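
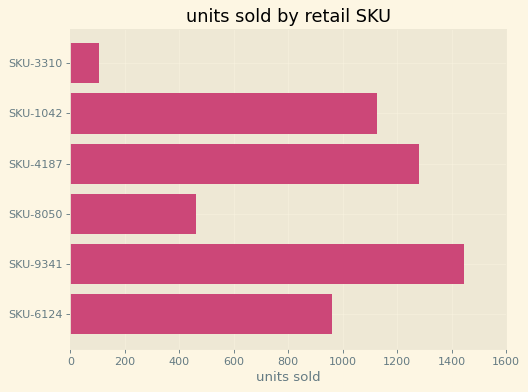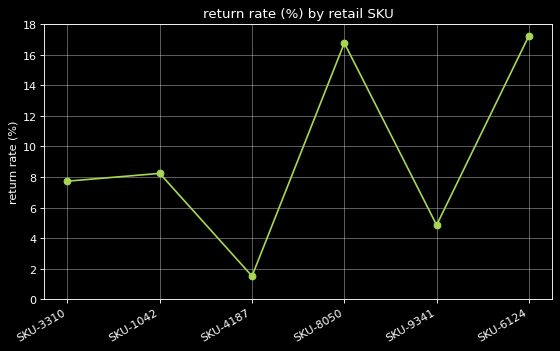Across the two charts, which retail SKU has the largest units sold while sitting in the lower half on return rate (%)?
Chart 2 median return rate (%) ≈ 8; below-median retail SKUs: SKU-3310, SKU-4187, SKU-9341. Among those, SKU-9341 has the highest units sold (≈ 1400).

SKU-9341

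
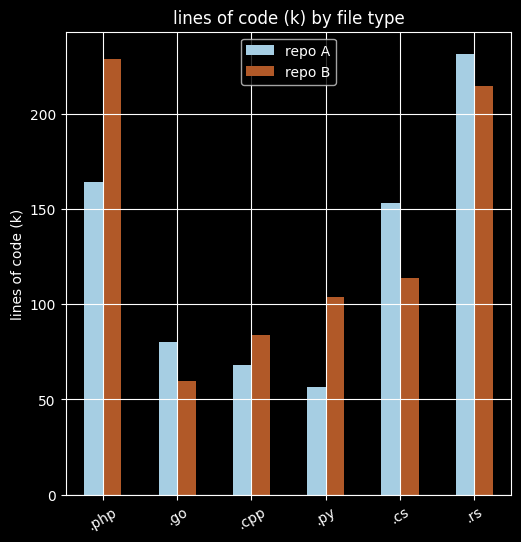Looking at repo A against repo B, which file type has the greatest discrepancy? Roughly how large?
.php, ≈ 60 k

.php: repo A ≈ 160, repo B ≈ 220 → gap ≈ 60. Next-largest (.py) is only ≈ 40.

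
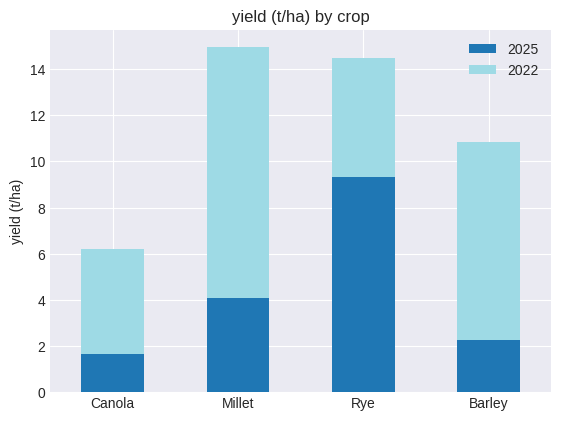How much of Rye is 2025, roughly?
≈ 10

2025 top ≈ 10, bottom ≈ 0; segment ≈ 10.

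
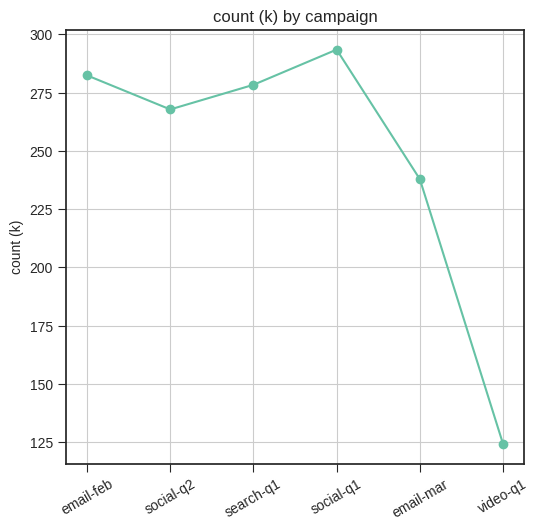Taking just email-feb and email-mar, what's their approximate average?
≈ 260

(280 + 240) / 2 ≈ 260.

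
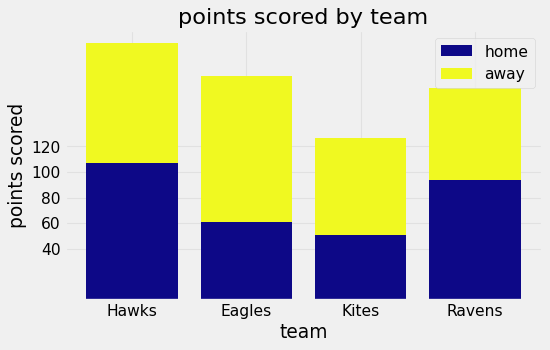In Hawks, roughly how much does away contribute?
away top ≈ 200, bottom ≈ 100; segment ≈ 100.

≈ 100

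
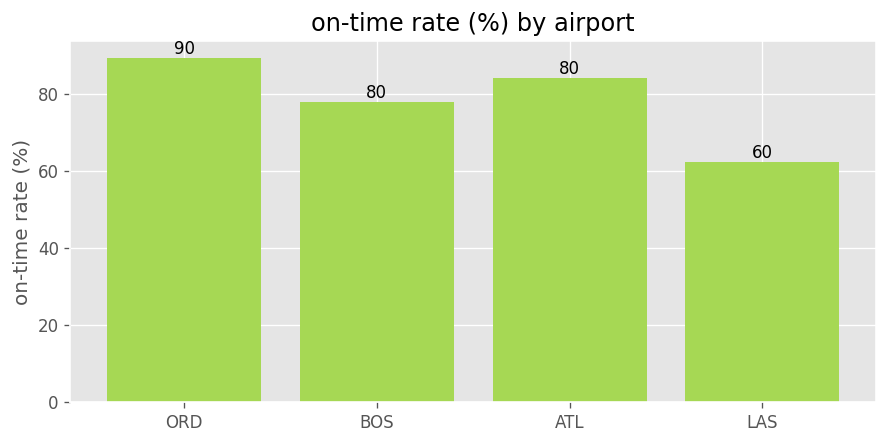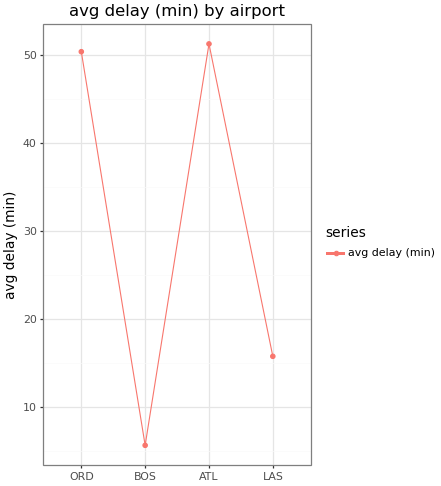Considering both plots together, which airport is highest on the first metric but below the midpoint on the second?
BOS

Chart 2 median avg delay (min) ≈ 35; below-median airports: BOS, LAS. Among those, BOS has the highest on-time rate (%) (≈ 80).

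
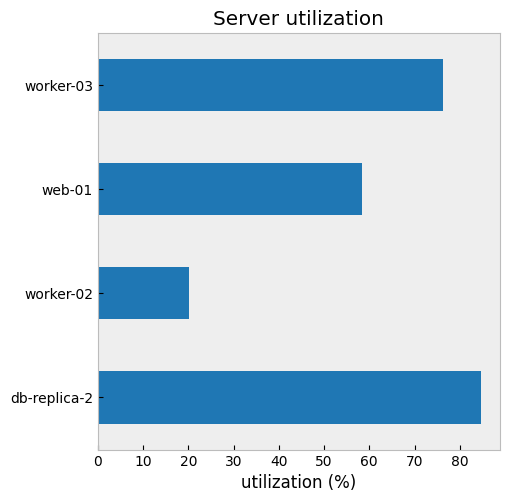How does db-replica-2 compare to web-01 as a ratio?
db-replica-2 ≈ 80, web-01 ≈ 60; 80/60 ≈ 1.33.

≈ 1.33×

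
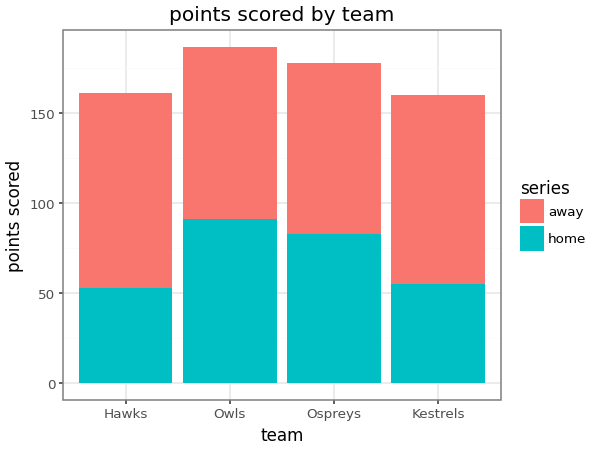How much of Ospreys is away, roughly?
≈ 100

away top ≈ 180, bottom ≈ 80; segment ≈ 100.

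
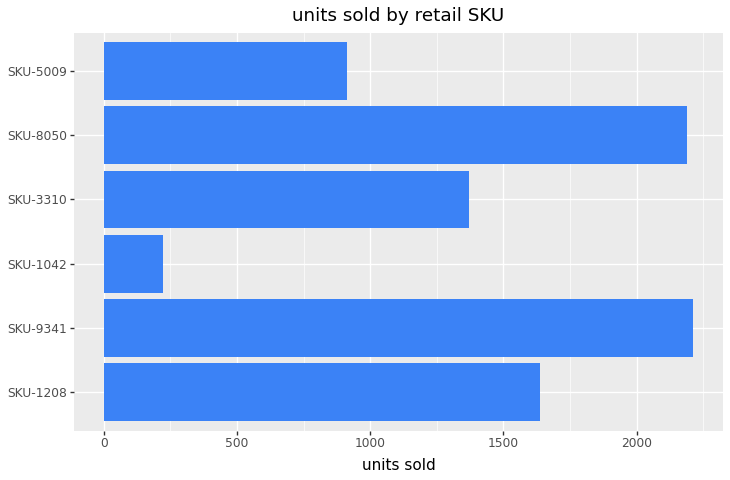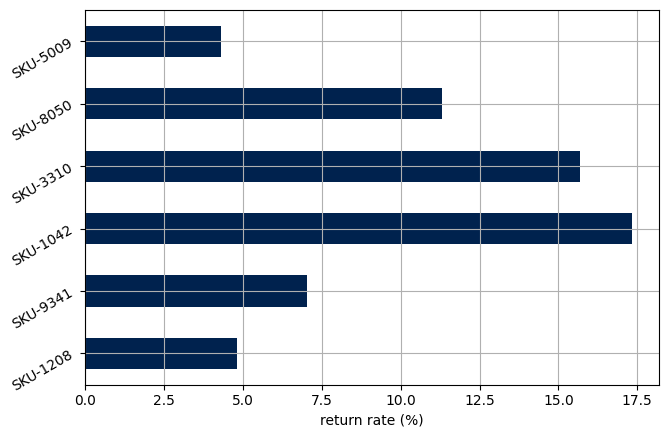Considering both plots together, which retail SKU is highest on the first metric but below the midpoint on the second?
Chart 2 median return rate (%) ≈ 10; below-median retail SKUs: SKU-1208, SKU-9341, SKU-5009. Among those, SKU-9341 has the highest units sold (≈ 2000).

SKU-9341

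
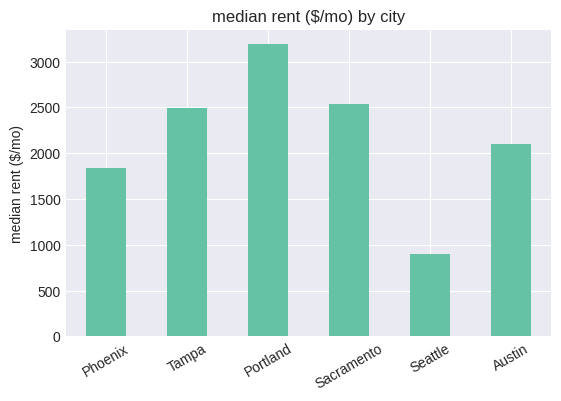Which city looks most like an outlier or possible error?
Seattle

Seattle ≈ 1000; the rest sit between ≈ 2000 and ≈ 3000.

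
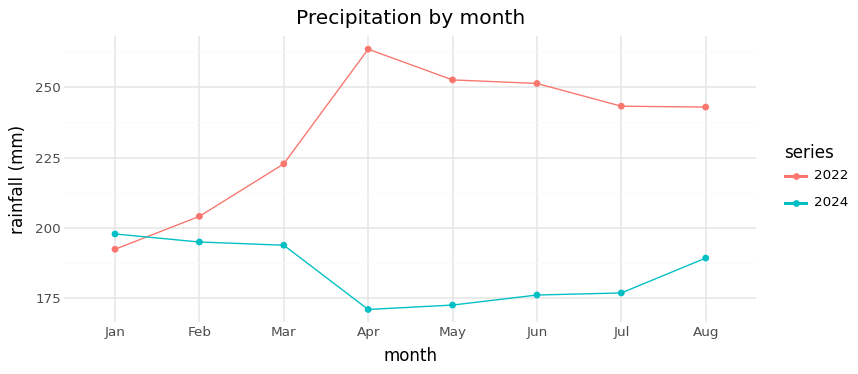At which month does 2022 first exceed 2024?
Feb

Jan: 2022 ≈ 190 vs 2024 ≈ 200 (not yet); Feb: 2022 ≈ 200 vs 2024 ≈ 190 (first crossover).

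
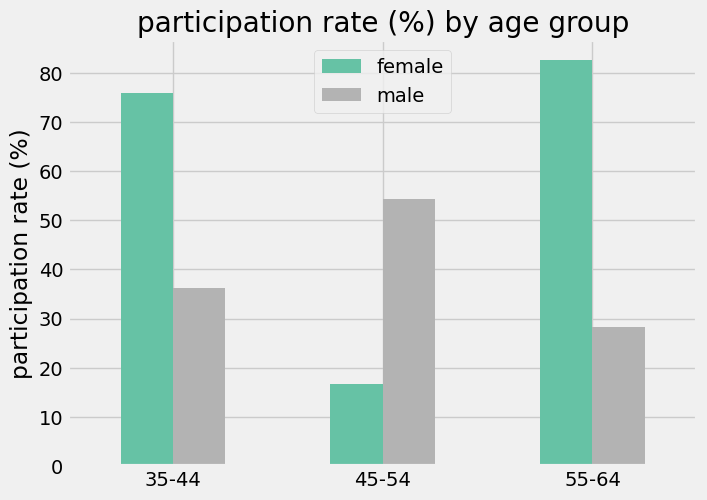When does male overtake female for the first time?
35-44: male ≈ 40 vs female ≈ 80 (not yet); 45-54: male ≈ 50 vs female ≈ 20 (first crossover).

45-54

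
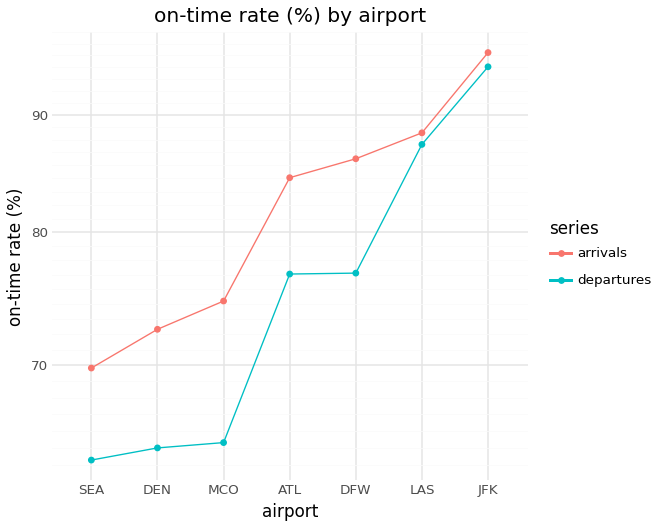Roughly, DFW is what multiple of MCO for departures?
DFW ≈ 75, MCO ≈ 65; 75/65 ≈ 1.15.

≈ 1.15×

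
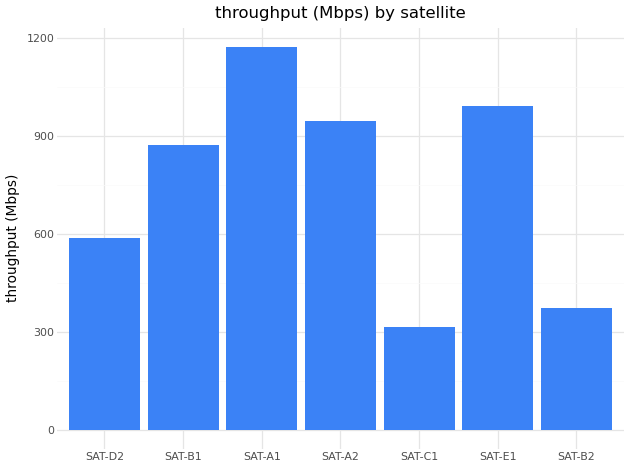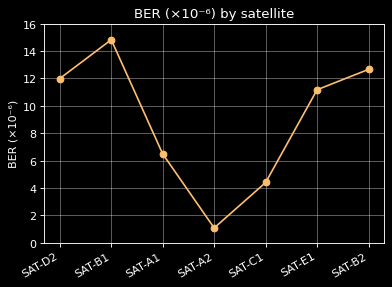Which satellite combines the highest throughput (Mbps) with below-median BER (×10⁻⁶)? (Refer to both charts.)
SAT-A1

Chart 2 median BER (×10⁻⁶) ≈ 12; below-median satellites: SAT-A1, SAT-A2, SAT-C1. Among those, SAT-A1 has the highest throughput (Mbps) (≈ 1200).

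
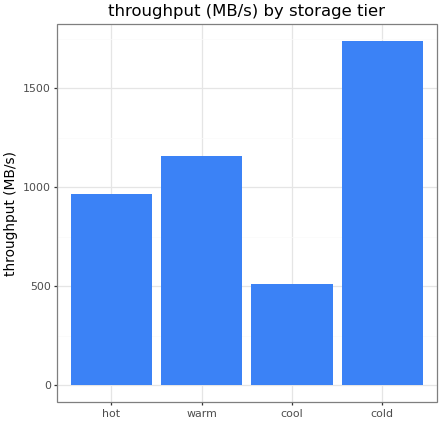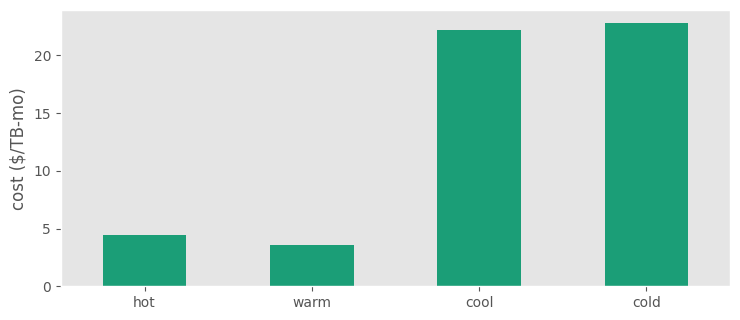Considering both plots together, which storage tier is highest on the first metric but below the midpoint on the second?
Chart 2 median cost ($/TB-mo) ≈ 15; below-median storage tiers: hot, warm. Among those, warm has the highest throughput (MB/s) (≈ 1200).

warm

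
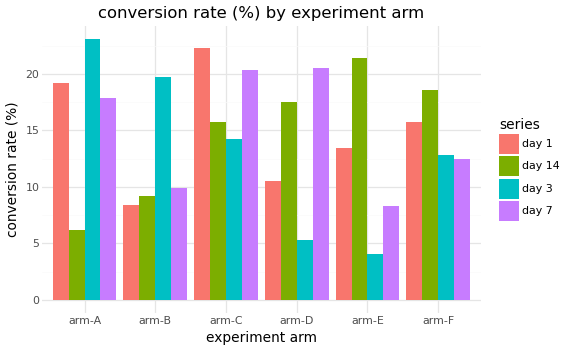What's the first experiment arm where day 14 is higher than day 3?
arm-C

arm-B: day 14 ≈ 10 vs day 3 ≈ 20 (not yet); arm-C: day 14 ≈ 16 vs day 3 ≈ 14 (first crossover).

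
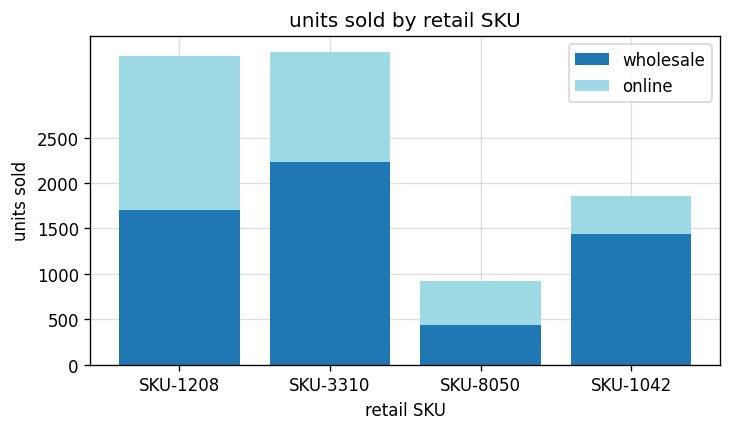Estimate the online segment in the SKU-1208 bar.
online top ≈ 3500, bottom ≈ 1500; segment ≈ 2000.

≈ 2000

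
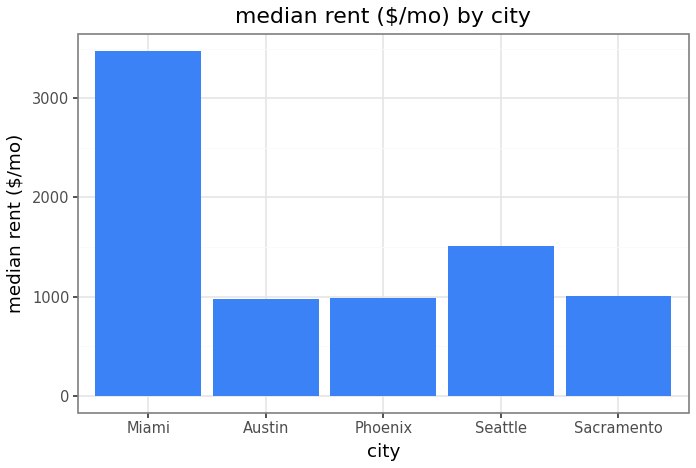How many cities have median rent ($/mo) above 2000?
Above 2000: Miami.

1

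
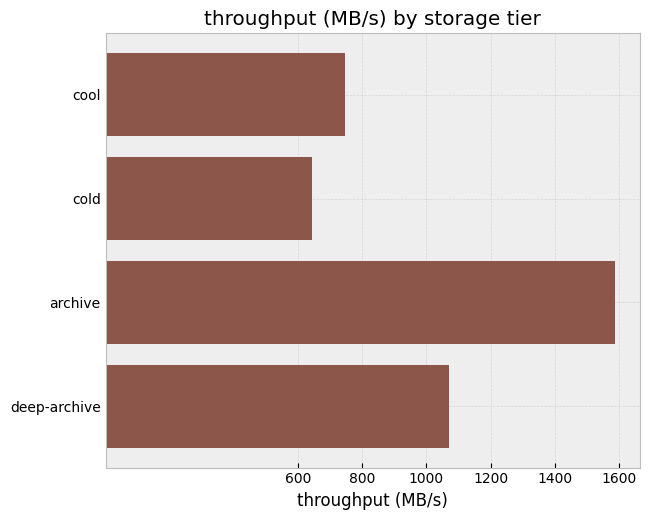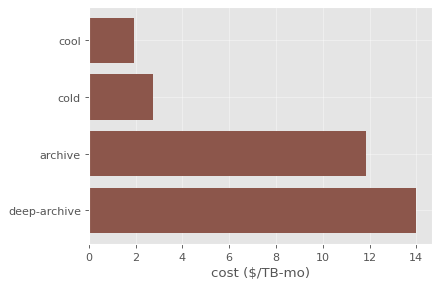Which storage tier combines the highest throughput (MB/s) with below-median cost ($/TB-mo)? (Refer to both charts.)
cool

Chart 2 median cost ($/TB-mo) ≈ 8; below-median storage tiers: cool, cold. Among those, cool has the highest throughput (MB/s) (≈ 800).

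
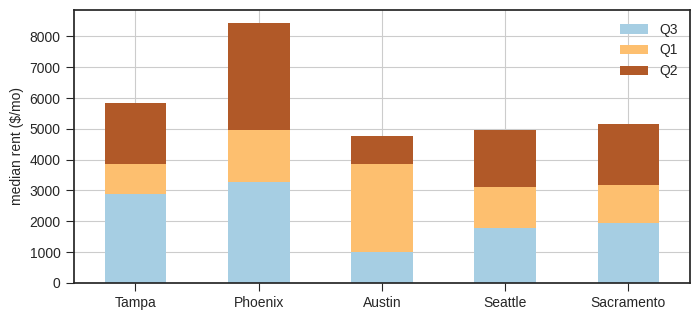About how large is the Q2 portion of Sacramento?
Q2 top ≈ 5000, bottom ≈ 3000; segment ≈ 2000.

≈ 2000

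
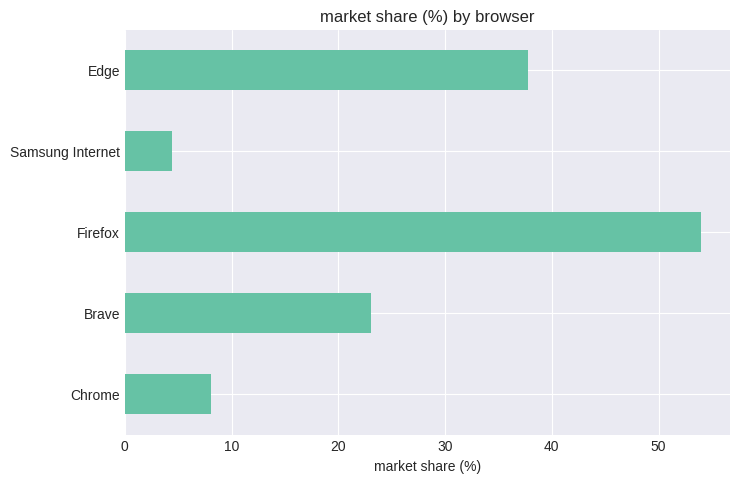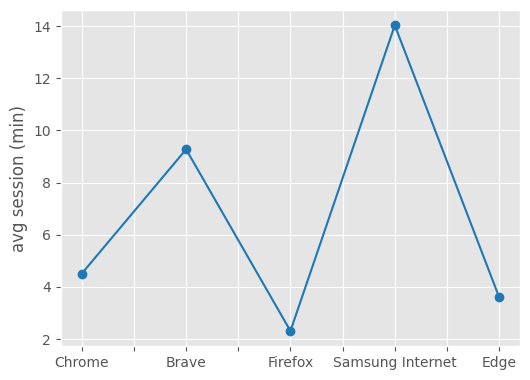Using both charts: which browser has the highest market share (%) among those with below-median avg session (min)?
Firefox

Chart 2 median avg session (min) ≈ 4; below-median browsers: Firefox, Edge. Among those, Firefox has the highest market share (%) (≈ 55).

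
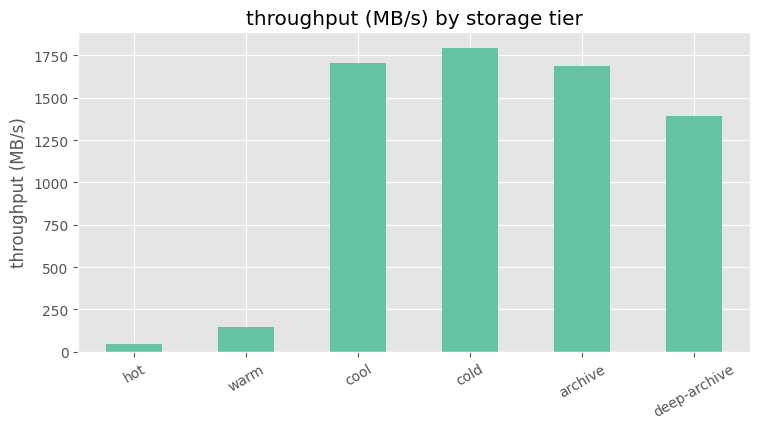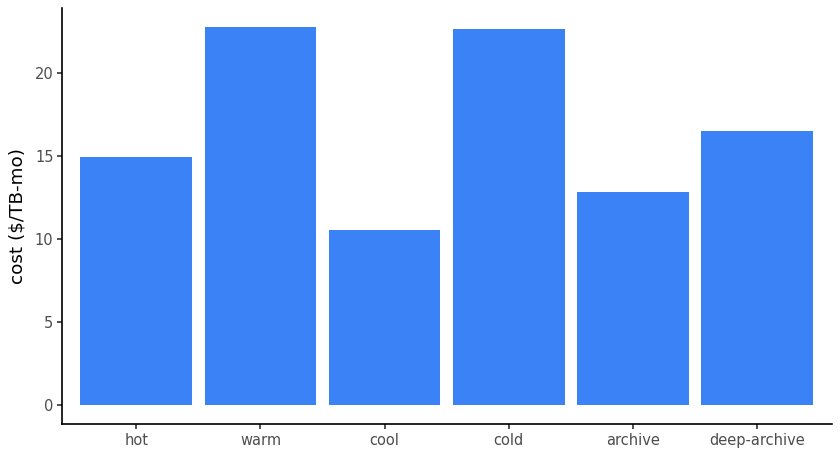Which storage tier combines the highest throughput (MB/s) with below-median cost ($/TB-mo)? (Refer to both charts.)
Chart 2 median cost ($/TB-mo) ≈ 15; below-median storage tiers: hot, cool, archive. Among those, cool has the highest throughput (MB/s) (≈ 1800).

cool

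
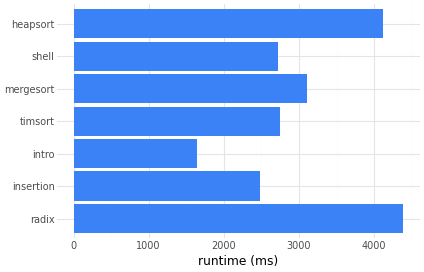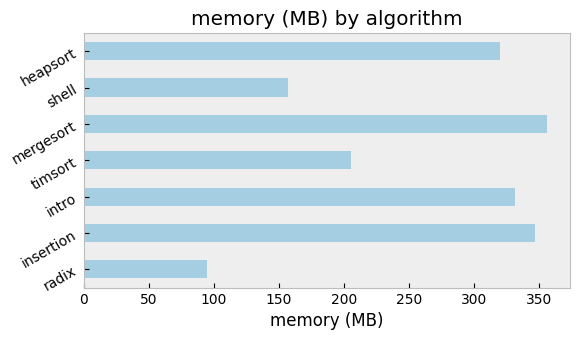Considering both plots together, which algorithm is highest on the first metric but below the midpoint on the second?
radix

Chart 2 median memory (MB) ≈ 300; below-median algorithms: radix, timsort, shell. Among those, radix has the highest runtime (ms) (≈ 4500).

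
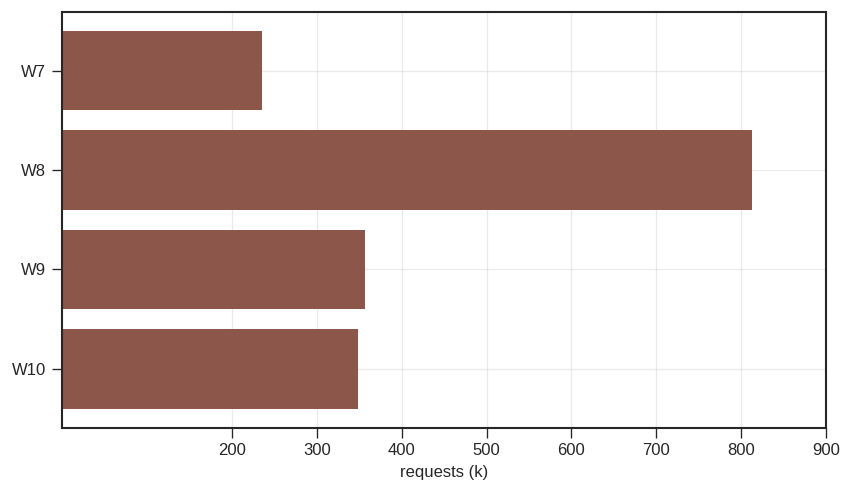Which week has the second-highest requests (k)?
W9

Top 3: W8 ≈ 800, W9 ≈ 400, W10 ≈ 300.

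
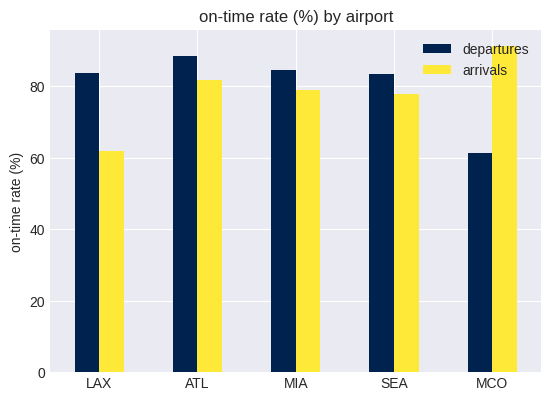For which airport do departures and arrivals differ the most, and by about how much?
MCO, ≈ 30 %

MCO: departures ≈ 60, arrivals ≈ 90 → gap ≈ 30. Next-largest (LAX) is only ≈ 20.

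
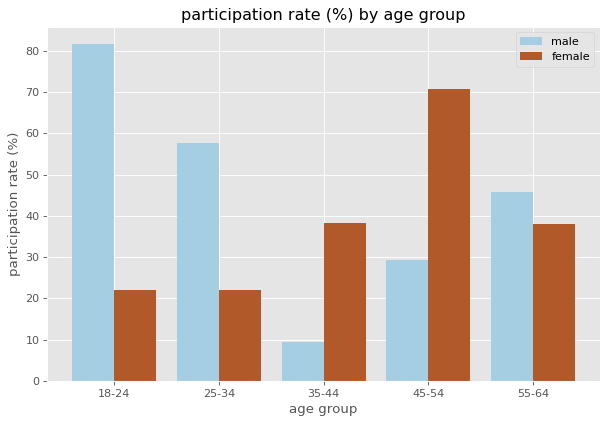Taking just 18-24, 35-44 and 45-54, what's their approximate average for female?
(20 + 40 + 70) / 3 ≈ 43.

≈ 43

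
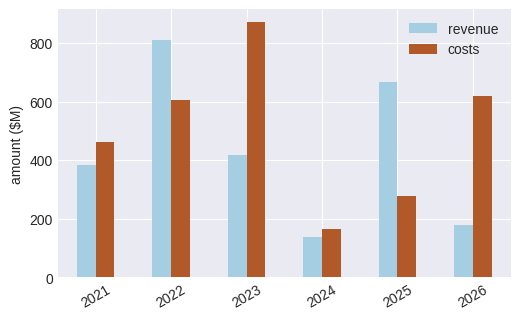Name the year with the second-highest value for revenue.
2025

Top 3 for revenue: 2022 ≈ 800, 2025 ≈ 700, 2023 ≈ 400.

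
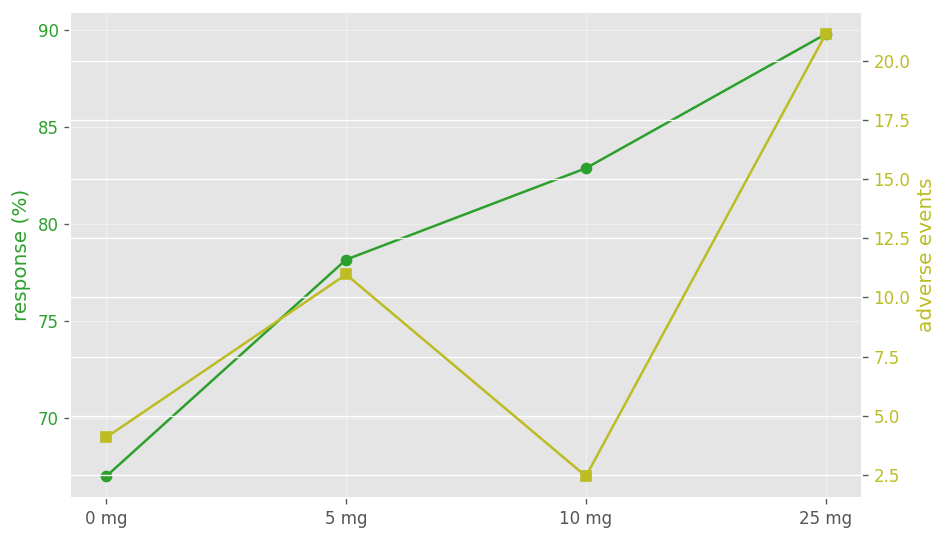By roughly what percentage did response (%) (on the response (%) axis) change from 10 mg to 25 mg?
≈ +9.8%

10 mg ≈ 82, 25 mg ≈ 90; (90 − 82) / 82 ≈ +9.8%.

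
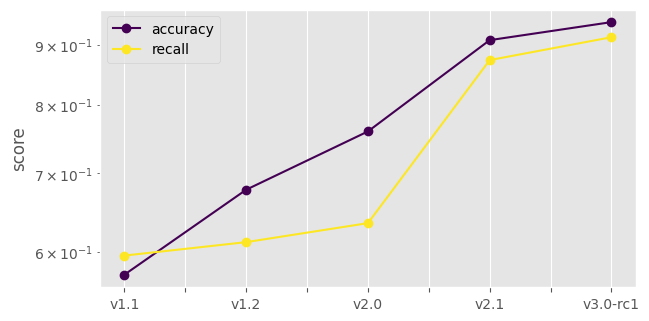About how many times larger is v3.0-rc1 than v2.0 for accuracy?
≈ 1.27×

v3.0-rc1 ≈ 0.95, v2.0 ≈ 0.75; 0.95/0.75 ≈ 1.27.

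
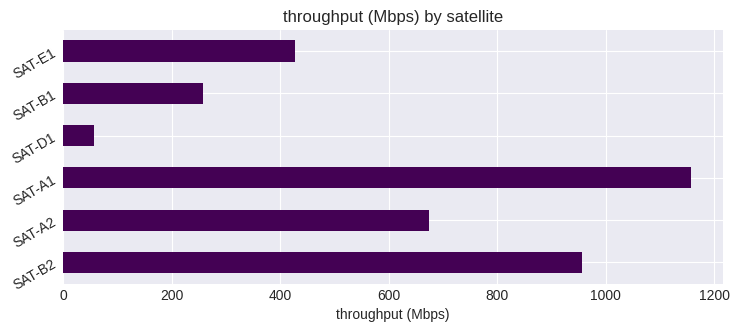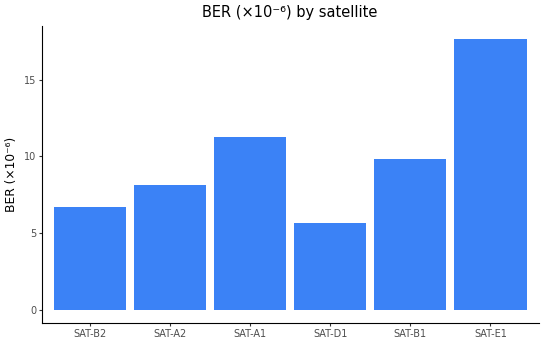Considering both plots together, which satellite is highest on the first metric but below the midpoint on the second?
Chart 2 median BER (×10⁻⁶) ≈ 8; below-median satellites: SAT-B2, SAT-A2, SAT-D1. Among those, SAT-B2 has the highest throughput (Mbps) (≈ 1000).

SAT-B2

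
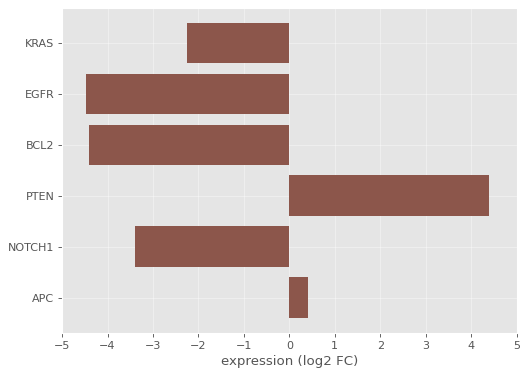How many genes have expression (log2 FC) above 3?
Above 3: PTEN.

1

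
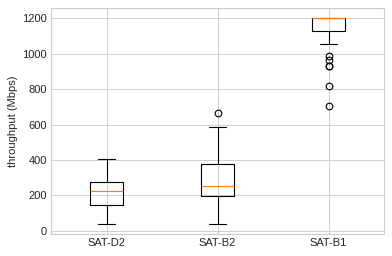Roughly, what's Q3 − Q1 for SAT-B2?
Q3 ≈ 400, Q1 ≈ 200; IQR ≈ 200.

≈ 200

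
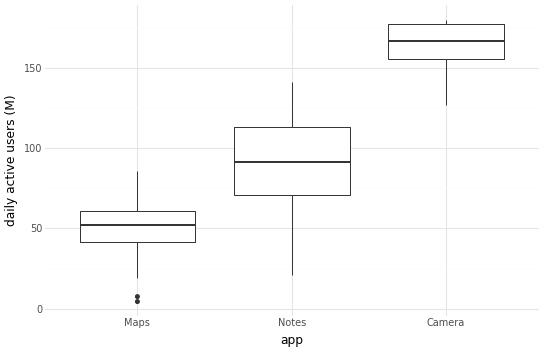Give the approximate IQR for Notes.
Q3 ≈ 110, Q1 ≈ 70; IQR ≈ 40.

≈ 40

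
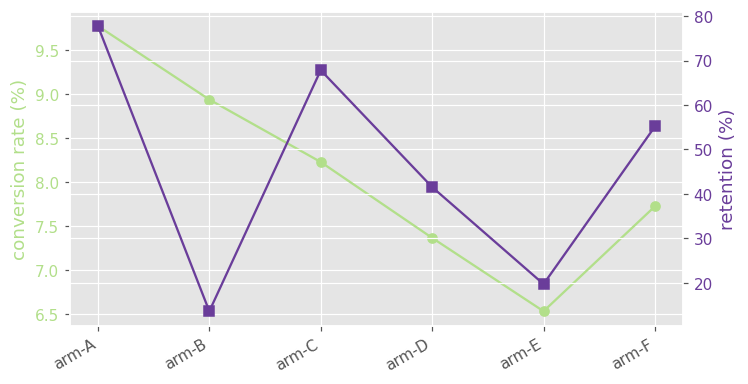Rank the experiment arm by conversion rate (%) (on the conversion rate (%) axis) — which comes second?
arm-B

Top 3 (on the conversion rate (%) axis): arm-A ≈ 10.0, arm-B ≈ 9.0, arm-C ≈ 8.0.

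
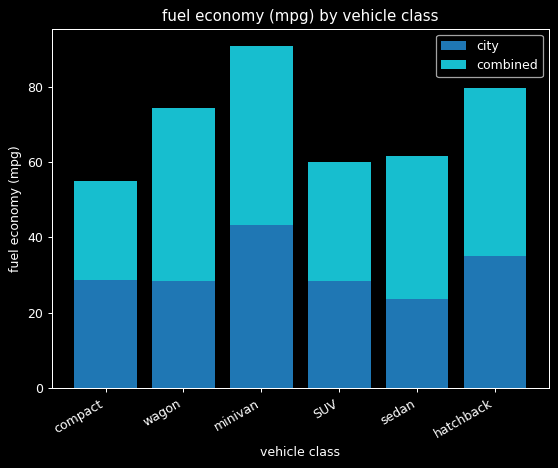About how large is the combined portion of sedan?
≈ 40

combined top ≈ 60, bottom ≈ 20; segment ≈ 40.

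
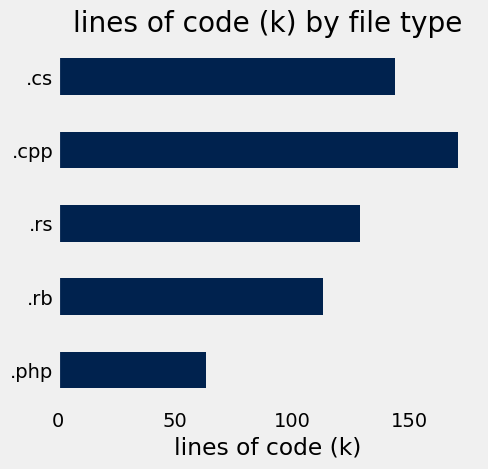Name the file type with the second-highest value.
Top 3: .cpp ≈ 180, .cs ≈ 140, .rs ≈ 120.

.cs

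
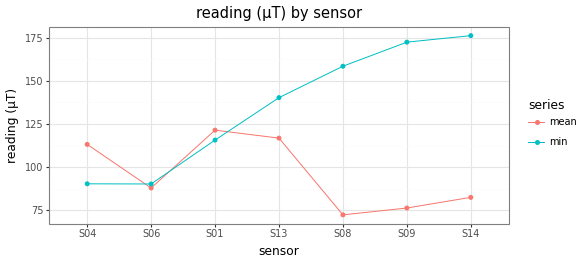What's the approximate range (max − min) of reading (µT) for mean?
Max S01 ≈ 120, min S08 ≈ 70; range ≈ 50.

≈ 50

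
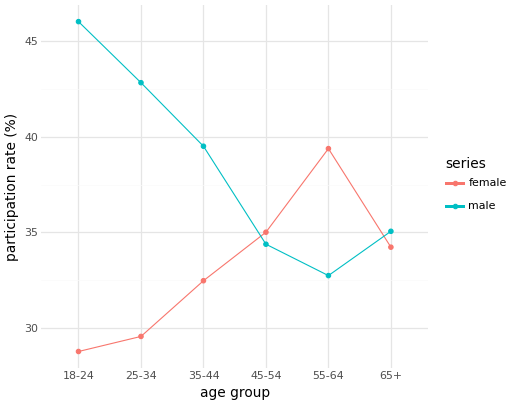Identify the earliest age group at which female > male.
45-54

35-44: female ≈ 32 vs male ≈ 40 (not yet); 45-54: female ≈ 36 vs male ≈ 34 (first crossover).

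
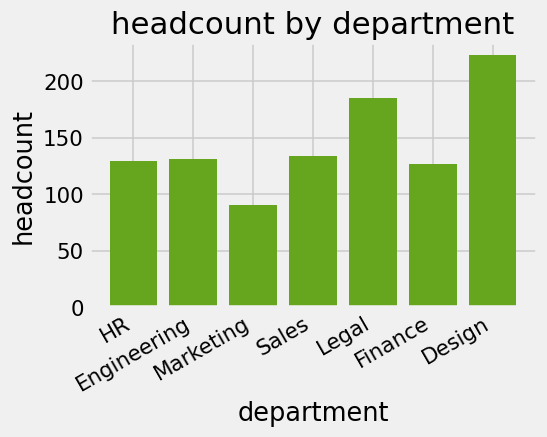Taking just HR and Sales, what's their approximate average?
(120 + 140) / 2 ≈ 130.

≈ 130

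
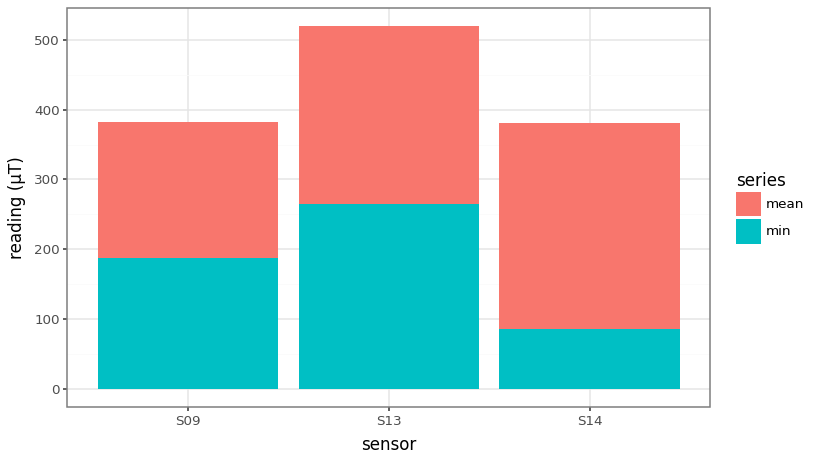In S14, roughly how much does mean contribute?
mean top ≈ 400, bottom ≈ 100; segment ≈ 300.

≈ 300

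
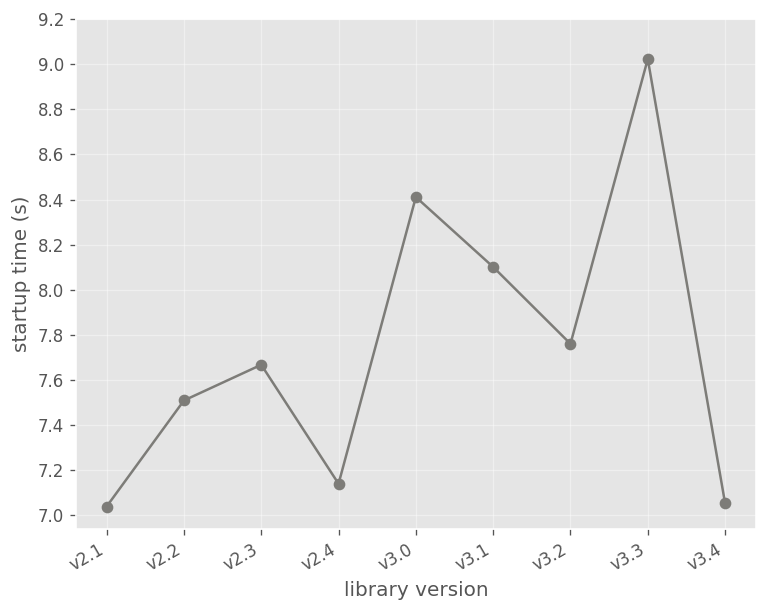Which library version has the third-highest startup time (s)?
Top 4: v3.3 ≈ 9.0, v3.0 ≈ 8.4, v3.1 ≈ 8.2, v3.2 ≈ 7.8.

v3.1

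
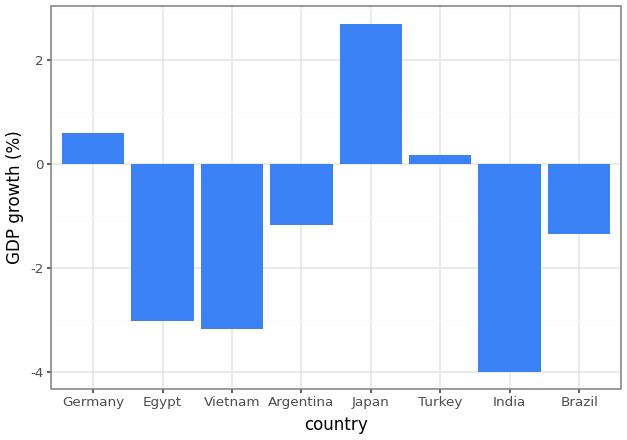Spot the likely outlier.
Japan

Japan ≈ 3; the rest sit between ≈ -4 and ≈ 1.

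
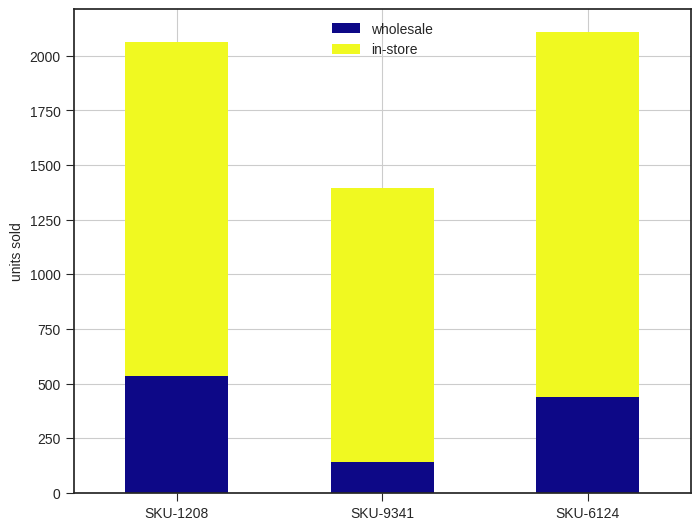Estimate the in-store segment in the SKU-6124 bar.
in-store top ≈ 2200, bottom ≈ 400; segment ≈ 1800.

≈ 1800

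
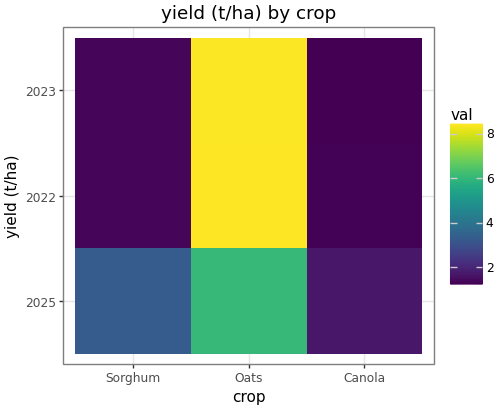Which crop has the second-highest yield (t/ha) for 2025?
Sorghum

Top 3 for 2025: Oats ≈ 6, Sorghum ≈ 3, Canola ≈ 2.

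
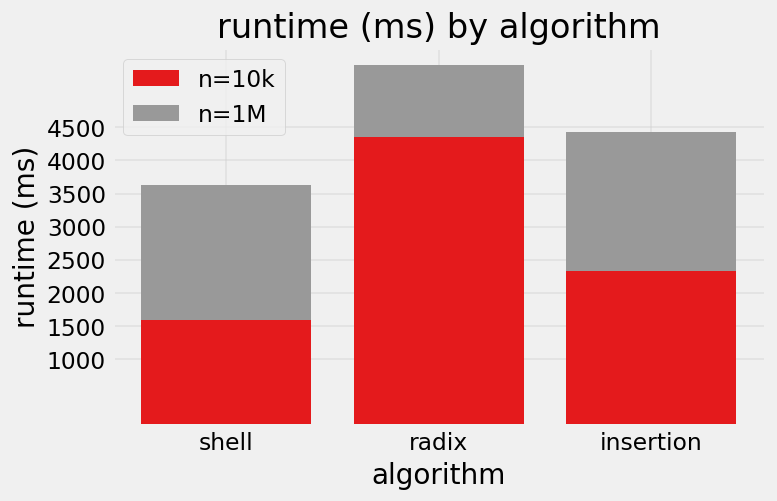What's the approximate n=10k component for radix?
n=10k top ≈ 4500, bottom ≈ 0; segment ≈ 4500.

≈ 4500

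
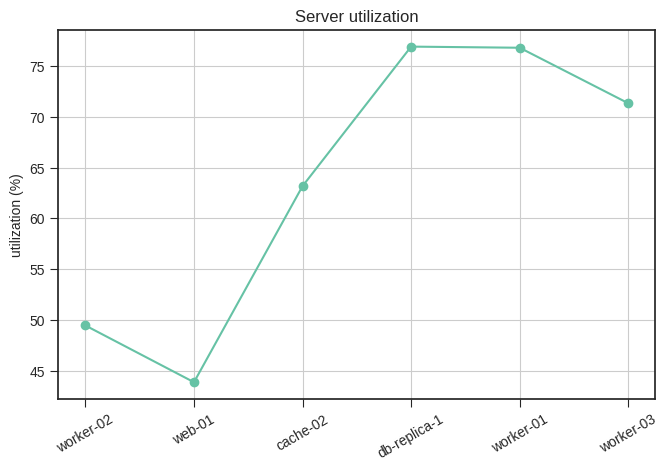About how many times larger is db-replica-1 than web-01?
db-replica-1 ≈ 75, web-01 ≈ 45; 75/45 ≈ 1.67.

≈ 1.67×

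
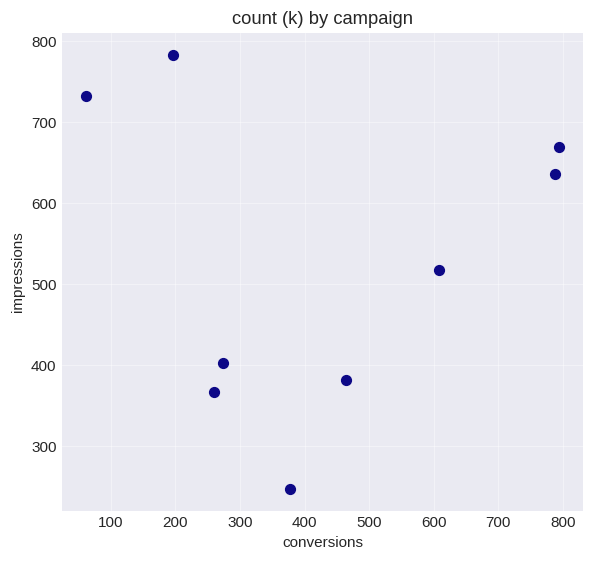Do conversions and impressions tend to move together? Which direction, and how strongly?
no clear correlation

Points are roughly uncorrelated; weak (|r| ≈ 0.0).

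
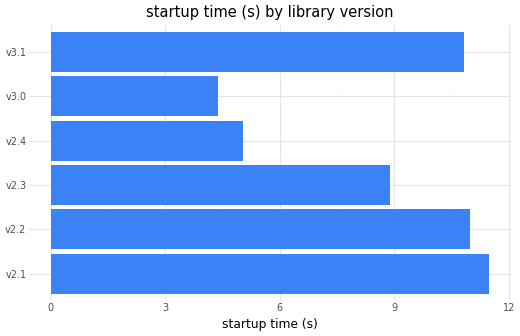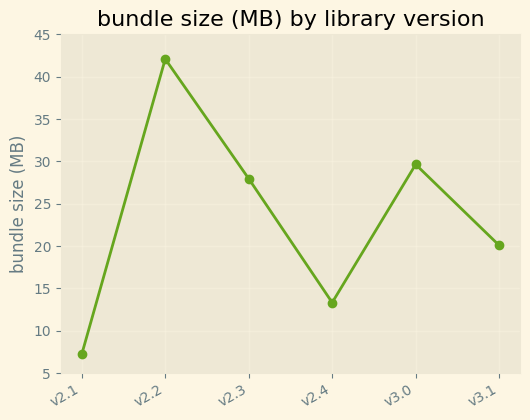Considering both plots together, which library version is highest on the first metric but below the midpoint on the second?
Chart 2 median bundle size (MB) ≈ 25; below-median library versions: v2.1, v2.4, v3.1. Among those, v2.1 has the highest startup time (s) (≈ 12).

v2.1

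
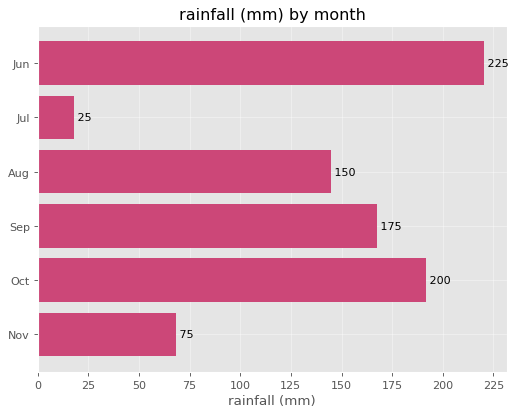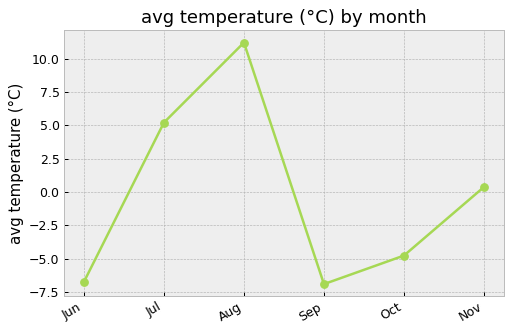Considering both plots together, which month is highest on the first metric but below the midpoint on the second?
Chart 2 median avg temperature (°C) ≈ -2; below-median months: Jun, Sep, Oct. Among those, Jun has the highest rainfall (mm) (≈ 225).

Jun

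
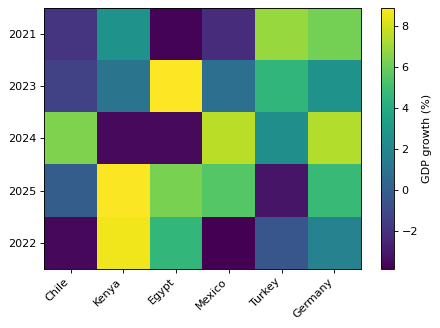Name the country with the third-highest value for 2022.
Top 4 for 2022: Kenya ≈ 8, Egypt ≈ 4, Germany ≈ 2, Turkey ≈ 0.

Germany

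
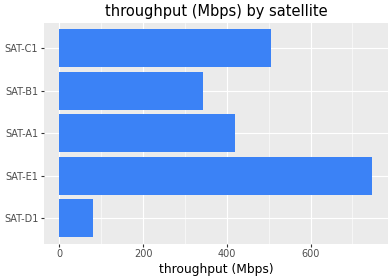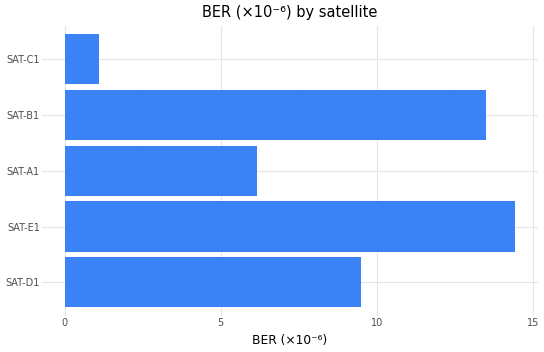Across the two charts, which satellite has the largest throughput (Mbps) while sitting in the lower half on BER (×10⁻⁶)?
SAT-C1

Chart 2 median BER (×10⁻⁶) ≈ 10; below-median satellites: SAT-A1, SAT-C1. Among those, SAT-C1 has the highest throughput (Mbps) (≈ 500).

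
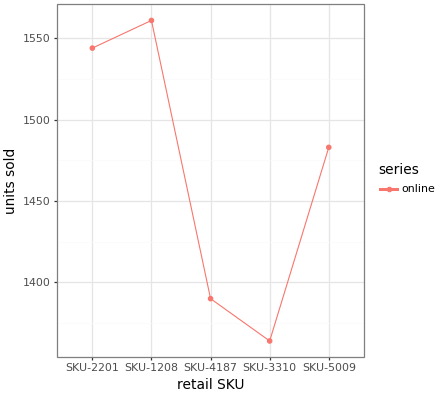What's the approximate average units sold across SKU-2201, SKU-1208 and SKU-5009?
≈ 1527

(1540 + 1560 + 1480) / 3 ≈ 1527.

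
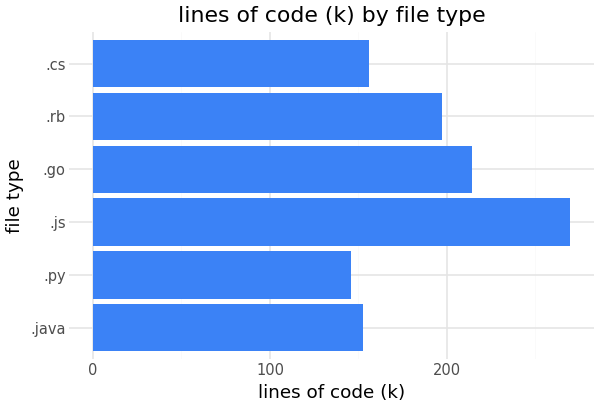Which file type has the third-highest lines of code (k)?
.rb

Top 4: .js ≈ 275, .go ≈ 225, .rb ≈ 200, .cs ≈ 150.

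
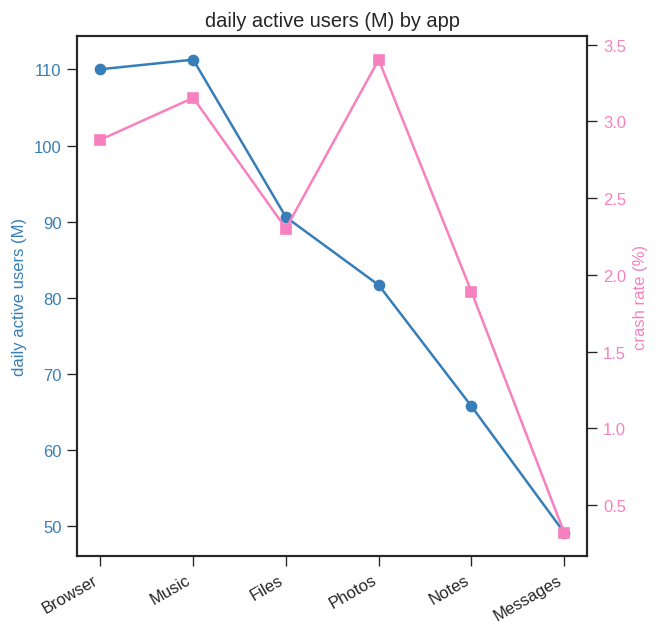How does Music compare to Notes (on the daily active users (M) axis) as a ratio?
≈ 1.57×

Music ≈ 110, Notes ≈ 70; 110/70 ≈ 1.57.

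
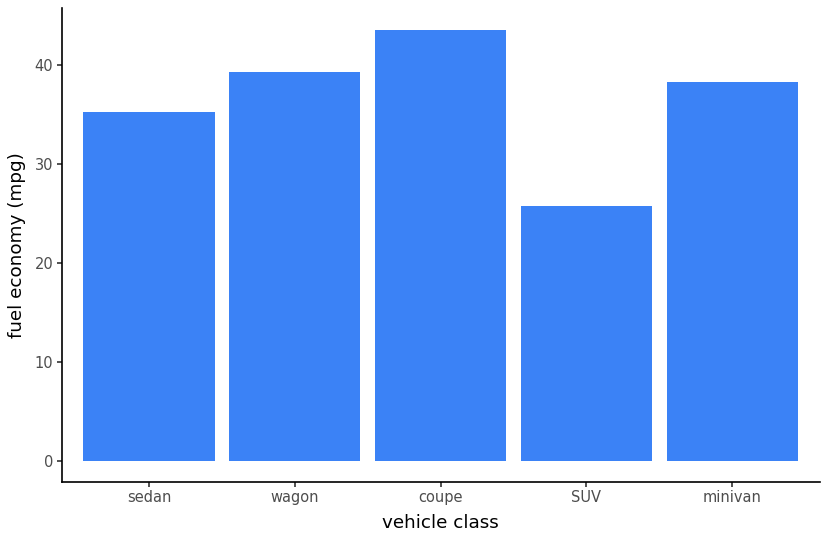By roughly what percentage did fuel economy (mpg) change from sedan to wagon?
≈ +14.3%

sedan ≈ 35, wagon ≈ 40; (40 − 35) / 35 ≈ +14.3%.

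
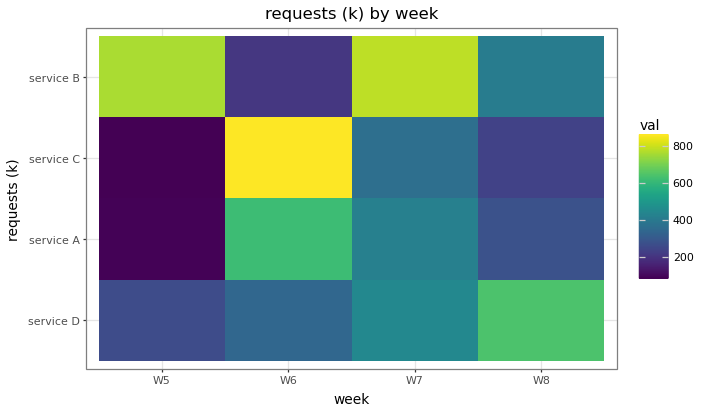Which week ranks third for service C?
W8

Top 4 for service C: W6 ≈ 900, W7 ≈ 400, W8 ≈ 200, W5 ≈ 100.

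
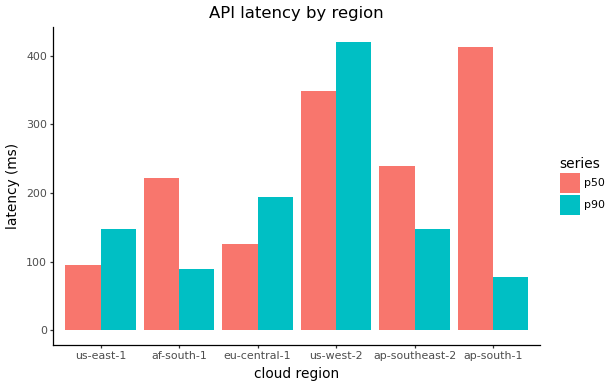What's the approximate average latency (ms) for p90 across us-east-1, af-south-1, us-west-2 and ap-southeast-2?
≈ 200

(150 + 100 + 400 + 150) / 4 ≈ 200.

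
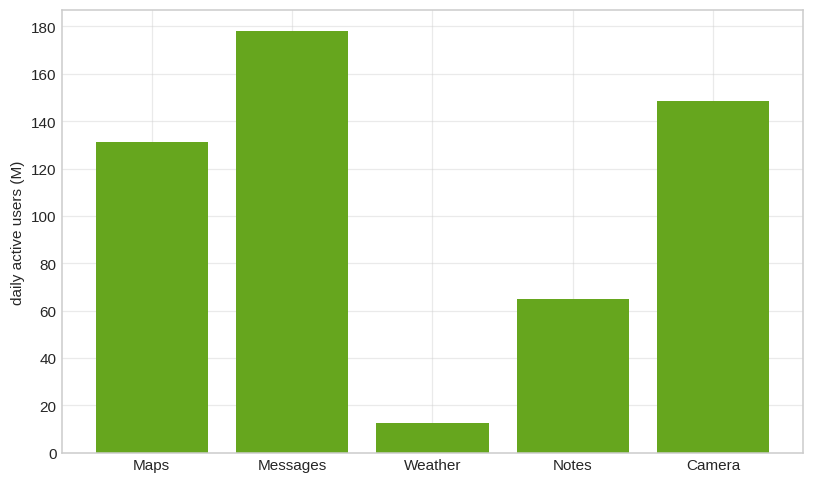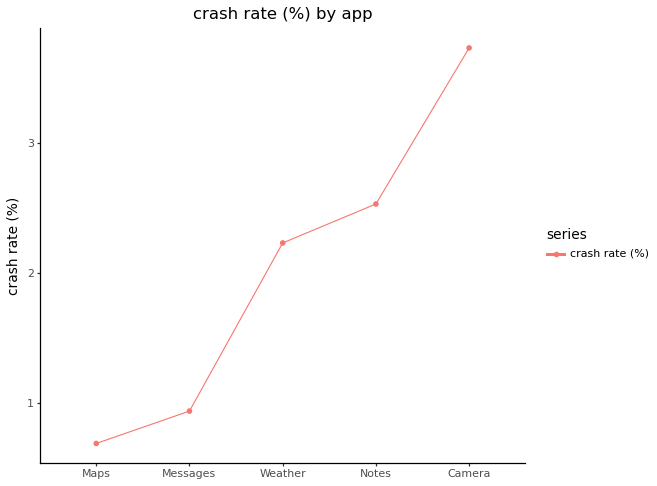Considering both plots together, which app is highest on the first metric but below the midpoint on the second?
Messages

Chart 2 median crash rate (%) ≈ 2; below-median apps: Maps, Messages. Among those, Messages has the highest daily active users (M) (≈ 180).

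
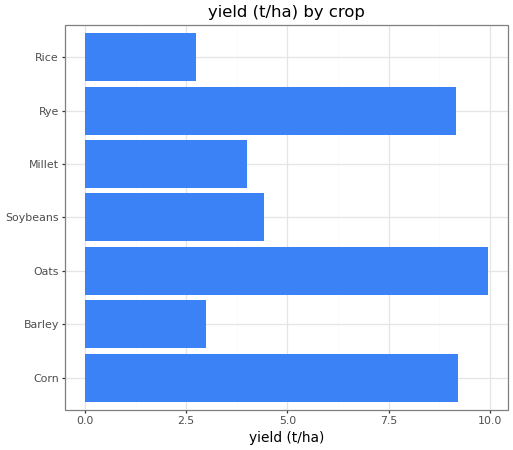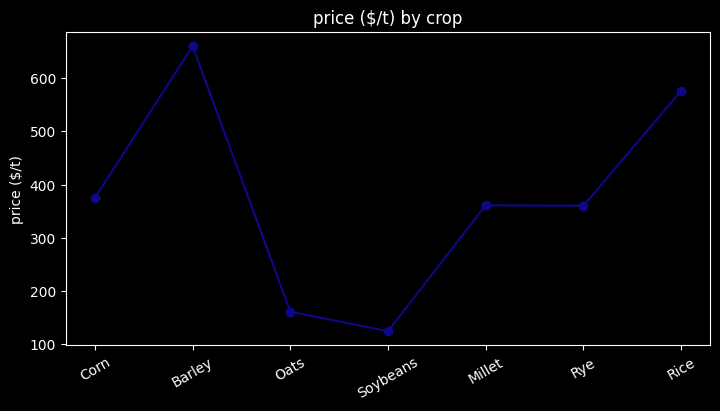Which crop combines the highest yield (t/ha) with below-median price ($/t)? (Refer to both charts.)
Chart 2 median price ($/t) ≈ 400; below-median crops: Oats, Soybeans, Rye. Among those, Oats has the highest yield (t/ha) (≈ 10).

Oats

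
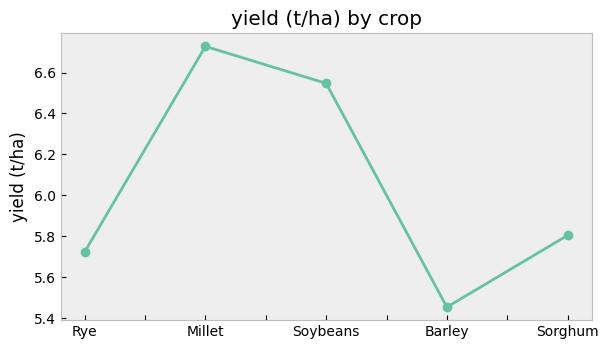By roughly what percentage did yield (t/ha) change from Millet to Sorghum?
Millet ≈ 6.8, Sorghum ≈ 5.8; (5.8 − 6.8) / 6.8 ≈ -14.7%.

≈ -14.7%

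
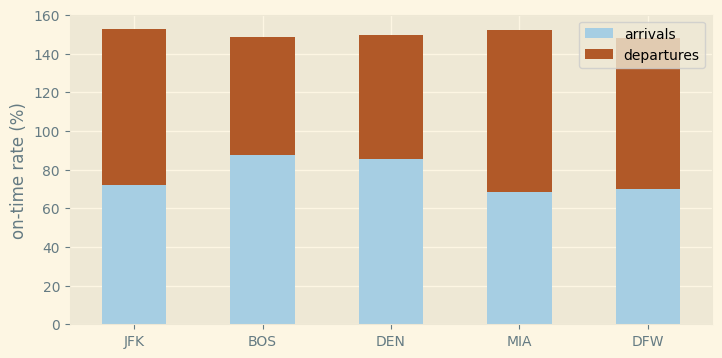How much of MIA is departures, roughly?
departures top ≈ 160, bottom ≈ 60; segment ≈ 100.

≈ 100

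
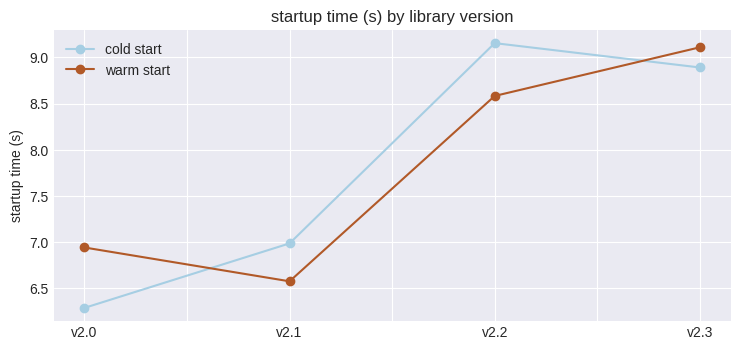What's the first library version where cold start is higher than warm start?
v2.1

v2.0: cold start ≈ 6.5 vs warm start ≈ 7.0 (not yet); v2.1: cold start ≈ 7.0 vs warm start ≈ 6.5 (first crossover).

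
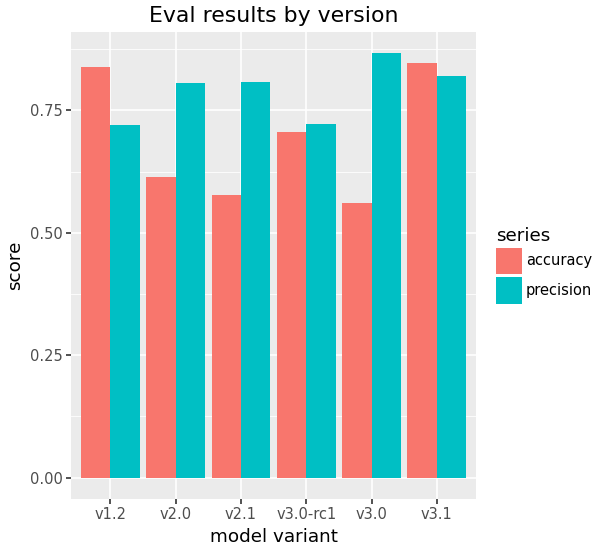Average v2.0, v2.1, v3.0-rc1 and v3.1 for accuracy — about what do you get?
≈ 0.68

(0.6 + 0.6 + 0.7 + 0.8) / 4 ≈ 0.68.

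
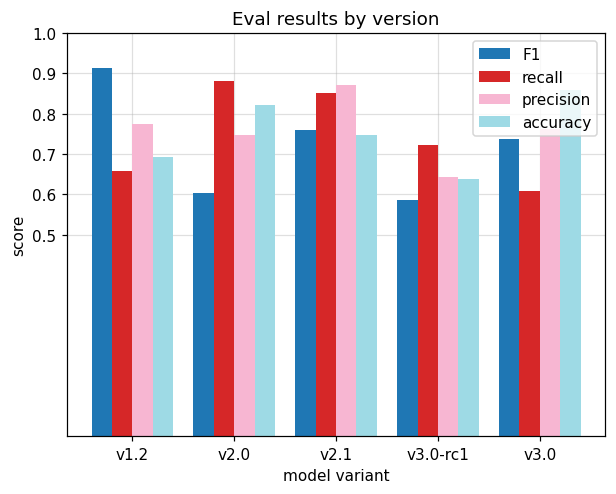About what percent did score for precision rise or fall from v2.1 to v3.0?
v2.1 ≈ 0.9, v3.0 ≈ 0.8; (0.8 − 0.9) / 0.9 ≈ -11.1%.

≈ -11.1%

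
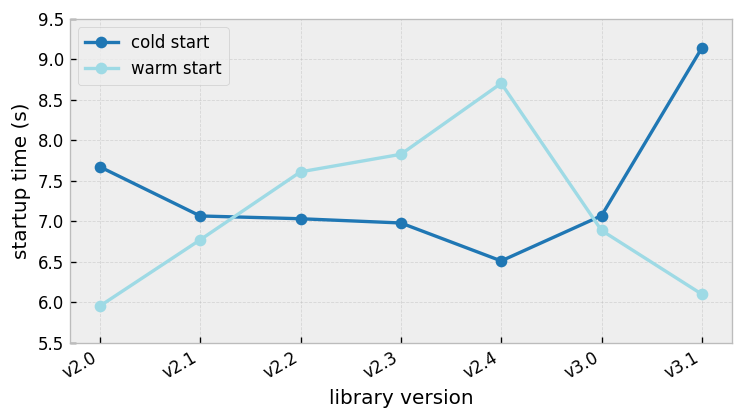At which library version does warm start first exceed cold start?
v2.2

v2.1: warm start ≈ 7.0 vs cold start ≈ 7.0 (not yet); v2.2: warm start ≈ 7.5 vs cold start ≈ 7.0 (first crossover).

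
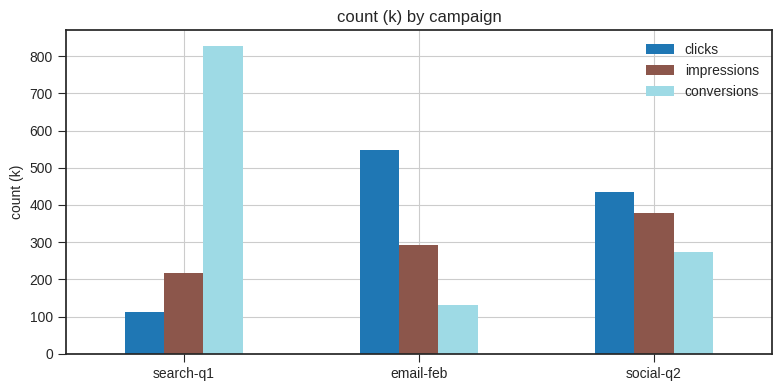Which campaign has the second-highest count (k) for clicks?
Top 3 for clicks: email-feb ≈ 500, social-q2 ≈ 400, search-q1 ≈ 100.

social-q2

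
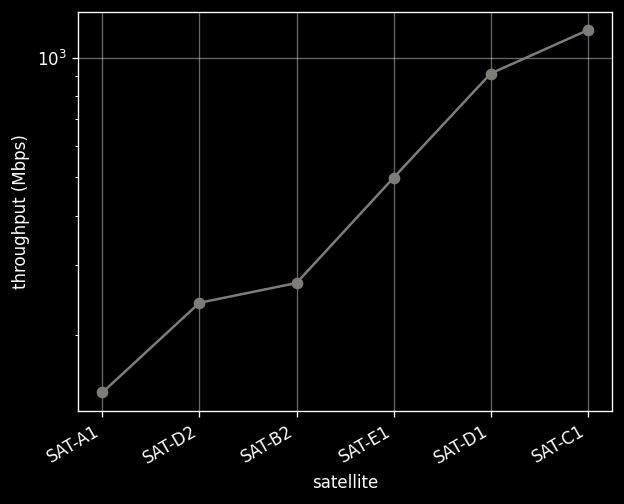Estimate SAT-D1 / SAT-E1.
≈ 1.8×

SAT-D1 ≈ 900, SAT-E1 ≈ 500; 900/500 ≈ 1.8.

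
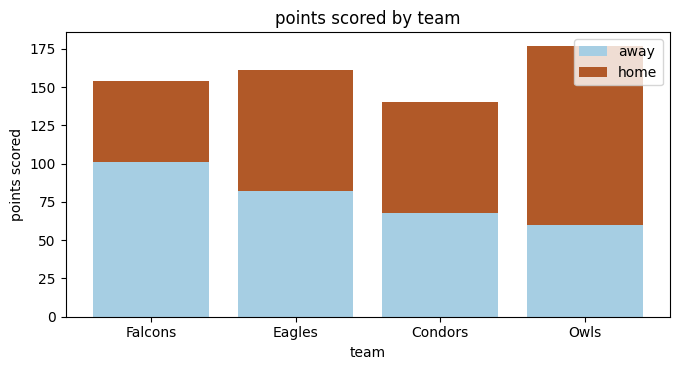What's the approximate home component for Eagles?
home top ≈ 160, bottom ≈ 80; segment ≈ 80.

≈ 80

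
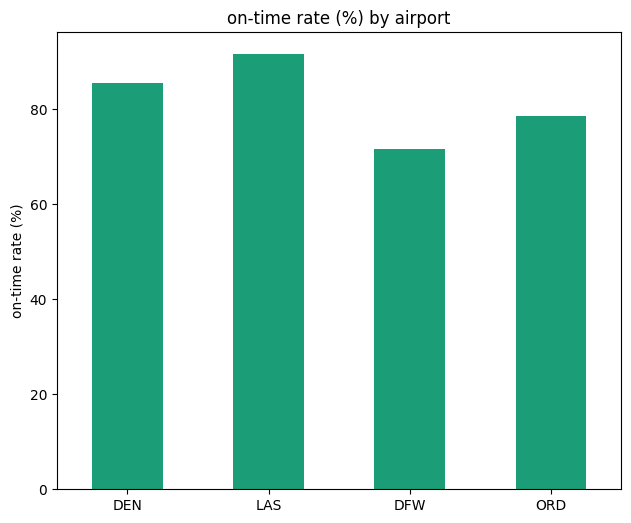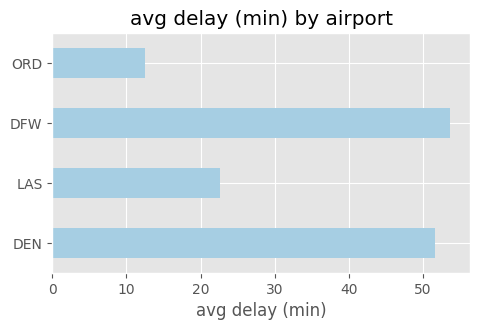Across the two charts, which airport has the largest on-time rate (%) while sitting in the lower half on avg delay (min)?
Chart 2 median avg delay (min) ≈ 35; below-median airports: LAS, ORD. Among those, LAS has the highest on-time rate (%) (≈ 90).

LAS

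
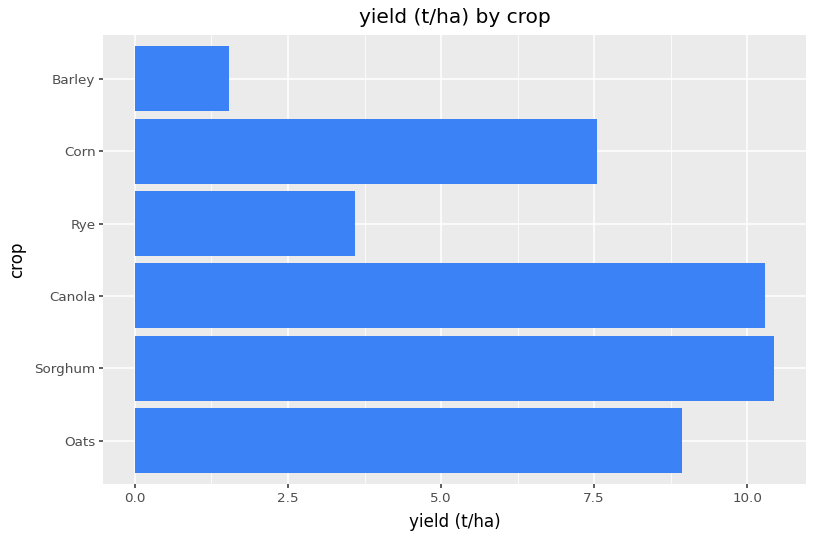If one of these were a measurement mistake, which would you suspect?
Barley ≈ 2; the rest sit between ≈ 4 and ≈ 10.

Barley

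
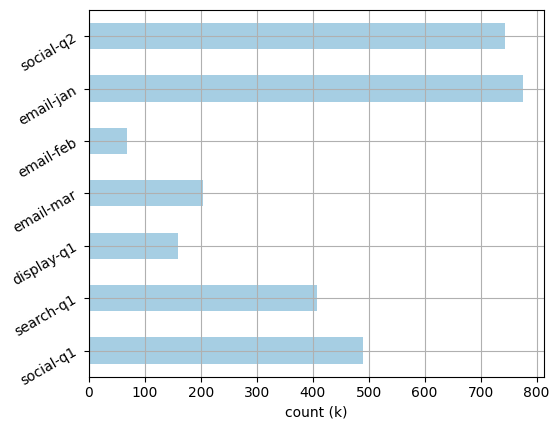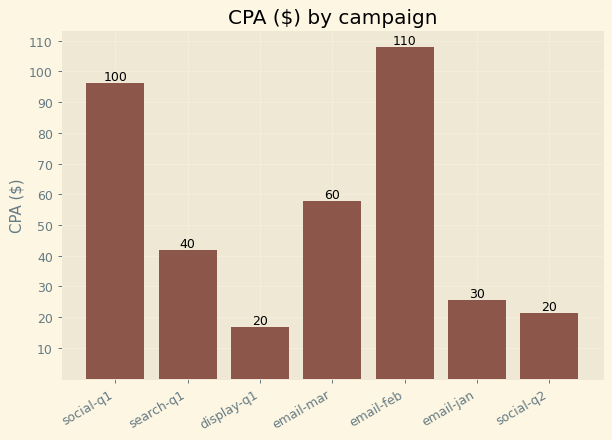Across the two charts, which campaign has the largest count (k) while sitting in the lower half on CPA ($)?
email-jan

Chart 2 median CPA ($) ≈ 40; below-median campaigns: display-q1, email-jan, social-q2. Among those, email-jan has the highest count (k) (≈ 800).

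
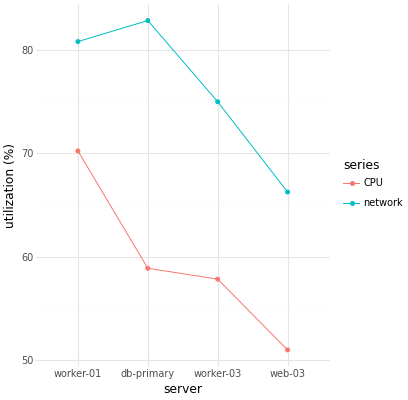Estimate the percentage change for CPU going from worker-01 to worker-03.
≈ -14.3%

worker-01 ≈ 70, worker-03 ≈ 60; (60 − 70) / 70 ≈ -14.3%.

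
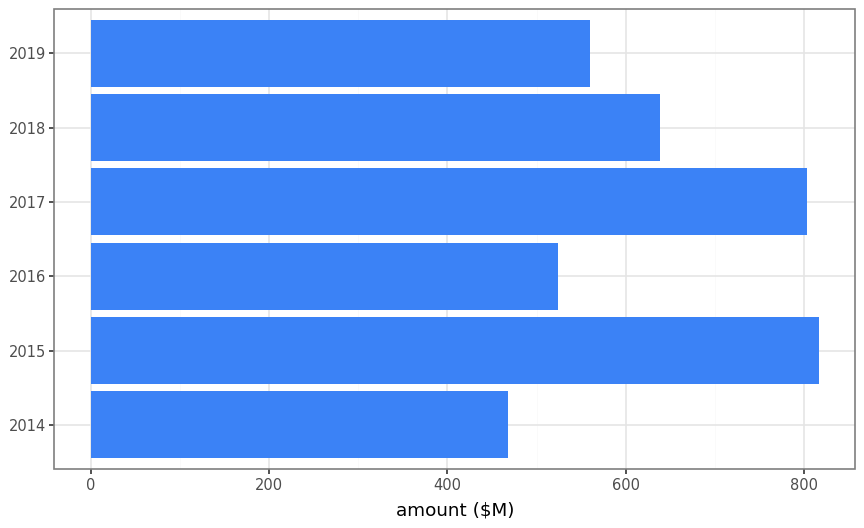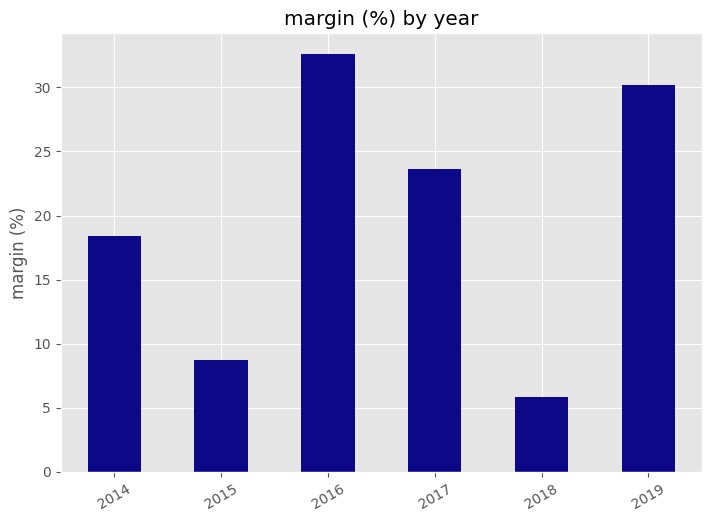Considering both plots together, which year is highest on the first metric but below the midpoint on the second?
2015

Chart 2 median margin (%) ≈ 20; below-median years: 2014, 2015, 2018. Among those, 2015 has the highest amount ($M) (≈ 800).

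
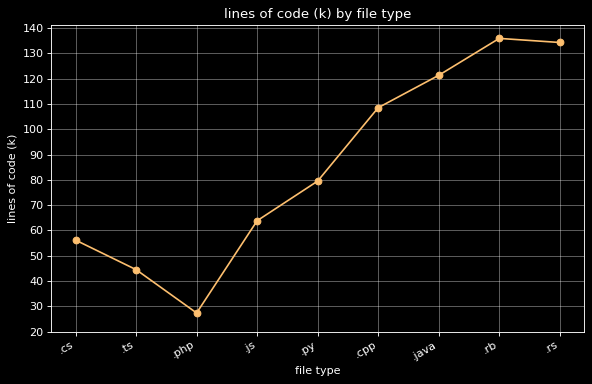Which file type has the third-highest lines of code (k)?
Top 4: .rb ≈ 140, .rs ≈ 130, .java ≈ 120, .cpp ≈ 110.

.java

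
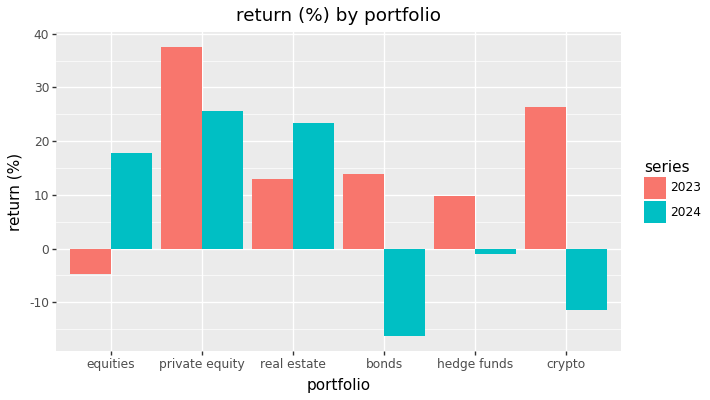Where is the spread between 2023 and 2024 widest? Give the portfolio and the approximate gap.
crypto, ≈ 35 %

crypto: 2023 ≈ 25, 2024 ≈ -10 → gap ≈ 35. Next-largest (bonds) is only ≈ 30.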